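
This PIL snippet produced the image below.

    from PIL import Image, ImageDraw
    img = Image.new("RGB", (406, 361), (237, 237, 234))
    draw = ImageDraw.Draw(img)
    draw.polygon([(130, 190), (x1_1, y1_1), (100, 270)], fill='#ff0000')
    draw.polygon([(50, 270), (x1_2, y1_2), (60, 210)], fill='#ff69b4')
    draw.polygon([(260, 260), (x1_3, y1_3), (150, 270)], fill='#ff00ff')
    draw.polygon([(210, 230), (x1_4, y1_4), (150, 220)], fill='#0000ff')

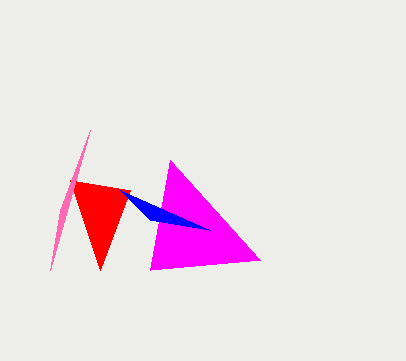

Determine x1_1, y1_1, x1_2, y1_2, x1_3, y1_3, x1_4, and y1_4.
x1_1 = 70; y1_1 = 180; x1_2 = 90; y1_2 = 130; x1_3 = 170; y1_3 = 160; x1_4 = 120; y1_4 = 190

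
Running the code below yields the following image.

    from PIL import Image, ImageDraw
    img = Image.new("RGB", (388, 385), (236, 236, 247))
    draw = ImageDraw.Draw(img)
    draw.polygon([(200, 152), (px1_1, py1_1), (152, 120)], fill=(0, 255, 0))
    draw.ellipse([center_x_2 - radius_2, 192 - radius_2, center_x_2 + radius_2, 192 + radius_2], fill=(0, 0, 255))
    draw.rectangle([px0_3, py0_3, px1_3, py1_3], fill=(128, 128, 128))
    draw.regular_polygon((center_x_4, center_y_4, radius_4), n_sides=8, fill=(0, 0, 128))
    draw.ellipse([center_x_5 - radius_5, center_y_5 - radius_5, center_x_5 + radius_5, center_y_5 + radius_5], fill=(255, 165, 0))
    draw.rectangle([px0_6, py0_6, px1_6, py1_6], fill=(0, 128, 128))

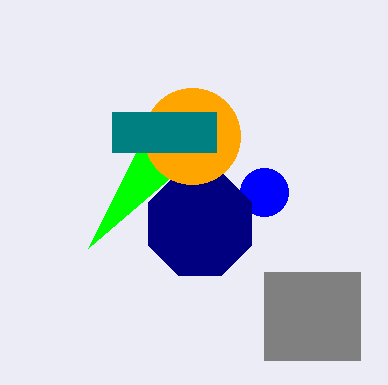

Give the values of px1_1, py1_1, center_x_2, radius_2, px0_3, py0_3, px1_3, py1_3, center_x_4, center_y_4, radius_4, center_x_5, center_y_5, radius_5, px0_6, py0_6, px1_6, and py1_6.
px1_1 = 88, py1_1 = 248, center_x_2 = 264, radius_2 = 24, px0_3 = 264, py0_3 = 272, px1_3 = 360, py1_3 = 360, center_x_4 = 200, center_y_4 = 224, radius_4 = 56, center_x_5 = 192, center_y_5 = 136, radius_5 = 48, px0_6 = 112, py0_6 = 112, px1_6 = 216, py1_6 = 152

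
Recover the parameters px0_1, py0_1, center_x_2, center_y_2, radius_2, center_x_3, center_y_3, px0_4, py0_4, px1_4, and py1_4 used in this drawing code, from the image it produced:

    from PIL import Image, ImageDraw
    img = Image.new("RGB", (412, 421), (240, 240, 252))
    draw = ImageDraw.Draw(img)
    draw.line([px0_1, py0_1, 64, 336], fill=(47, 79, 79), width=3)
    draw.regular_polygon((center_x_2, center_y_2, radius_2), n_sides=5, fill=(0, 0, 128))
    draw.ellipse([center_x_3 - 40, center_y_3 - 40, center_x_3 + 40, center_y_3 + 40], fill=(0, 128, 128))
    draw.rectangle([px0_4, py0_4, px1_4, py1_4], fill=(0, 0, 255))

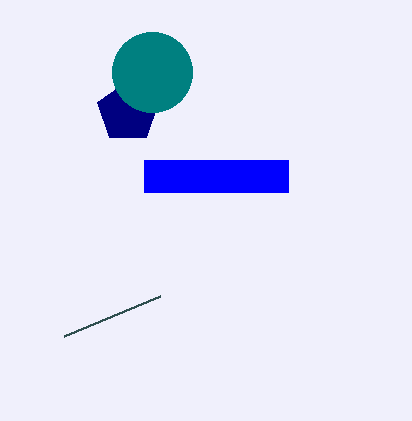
px0_1 = 160, py0_1 = 296, center_x_2 = 128, center_y_2 = 112, radius_2 = 32, center_x_3 = 152, center_y_3 = 72, px0_4 = 144, py0_4 = 160, px1_4 = 288, py1_4 = 192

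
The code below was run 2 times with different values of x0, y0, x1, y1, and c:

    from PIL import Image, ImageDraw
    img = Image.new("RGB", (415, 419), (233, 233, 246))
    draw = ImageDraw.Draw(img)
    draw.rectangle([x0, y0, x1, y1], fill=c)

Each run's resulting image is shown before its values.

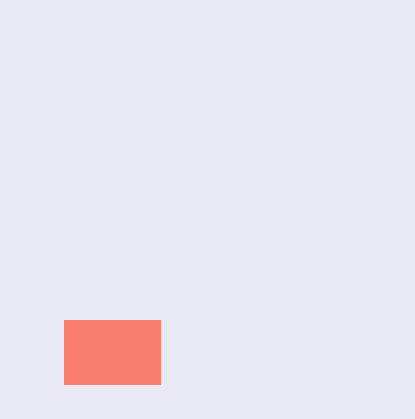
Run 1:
x0 = 64, y0 = 320, x1 = 160, y1 = 384, c = 'salmon'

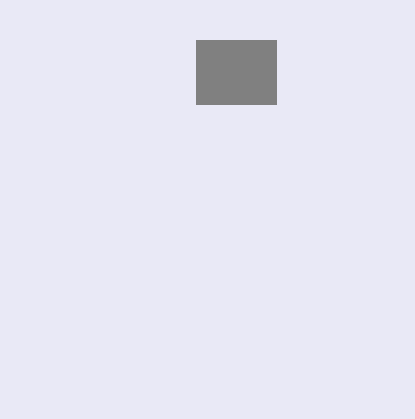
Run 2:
x0 = 196, y0 = 40, x1 = 276, y1 = 104, c = 'gray'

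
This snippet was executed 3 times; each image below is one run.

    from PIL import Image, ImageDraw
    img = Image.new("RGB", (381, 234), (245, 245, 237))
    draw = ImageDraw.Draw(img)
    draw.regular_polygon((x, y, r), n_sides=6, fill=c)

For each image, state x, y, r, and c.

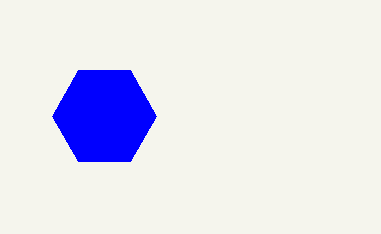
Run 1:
x = 104, y = 116, r = 52, c = 'blue'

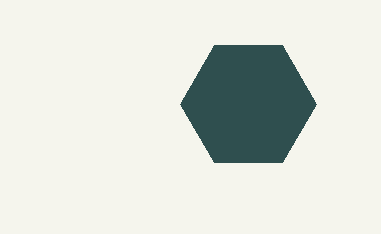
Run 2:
x = 248
y = 104
r = 68
c = 'darkslategray'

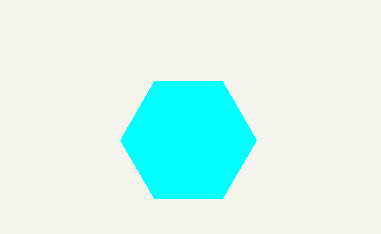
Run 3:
x = 188, y = 140, r = 68, c = 'cyan'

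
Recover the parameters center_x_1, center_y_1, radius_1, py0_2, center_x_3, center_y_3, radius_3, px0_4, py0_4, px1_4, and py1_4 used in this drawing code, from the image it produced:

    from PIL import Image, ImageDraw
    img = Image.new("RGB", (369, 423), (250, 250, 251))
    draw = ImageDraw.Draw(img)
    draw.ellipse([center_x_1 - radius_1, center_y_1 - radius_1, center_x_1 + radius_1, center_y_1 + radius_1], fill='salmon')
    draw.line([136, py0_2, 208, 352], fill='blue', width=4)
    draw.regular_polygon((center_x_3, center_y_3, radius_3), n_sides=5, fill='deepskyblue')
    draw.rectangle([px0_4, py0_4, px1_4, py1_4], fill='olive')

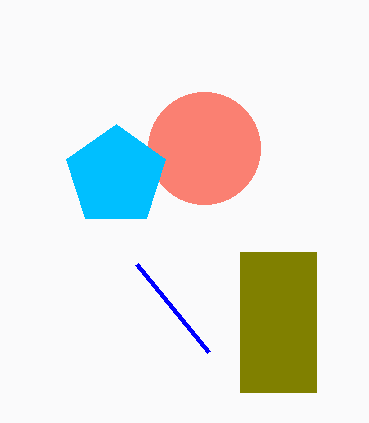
center_x_1 = 204, center_y_1 = 148, radius_1 = 56, py0_2 = 264, center_x_3 = 116, center_y_3 = 176, radius_3 = 52, px0_4 = 240, py0_4 = 252, px1_4 = 316, py1_4 = 392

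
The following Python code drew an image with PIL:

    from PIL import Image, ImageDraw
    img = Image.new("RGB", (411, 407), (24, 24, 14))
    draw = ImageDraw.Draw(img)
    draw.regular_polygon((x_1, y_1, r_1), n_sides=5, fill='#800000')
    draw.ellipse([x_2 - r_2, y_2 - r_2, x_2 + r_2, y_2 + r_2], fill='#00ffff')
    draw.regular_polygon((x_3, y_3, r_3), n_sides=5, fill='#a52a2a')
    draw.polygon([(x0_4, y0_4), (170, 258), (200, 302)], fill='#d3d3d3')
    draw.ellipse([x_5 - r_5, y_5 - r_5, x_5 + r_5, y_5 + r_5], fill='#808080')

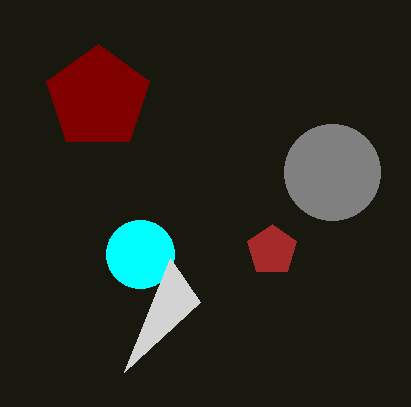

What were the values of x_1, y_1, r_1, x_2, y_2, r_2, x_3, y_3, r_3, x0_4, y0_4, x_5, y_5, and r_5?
x_1 = 98; y_1 = 98; r_1 = 54; x_2 = 140; y_2 = 254; r_2 = 34; x_3 = 272; y_3 = 250; r_3 = 26; x0_4 = 124; y0_4 = 372; x_5 = 332; y_5 = 172; r_5 = 48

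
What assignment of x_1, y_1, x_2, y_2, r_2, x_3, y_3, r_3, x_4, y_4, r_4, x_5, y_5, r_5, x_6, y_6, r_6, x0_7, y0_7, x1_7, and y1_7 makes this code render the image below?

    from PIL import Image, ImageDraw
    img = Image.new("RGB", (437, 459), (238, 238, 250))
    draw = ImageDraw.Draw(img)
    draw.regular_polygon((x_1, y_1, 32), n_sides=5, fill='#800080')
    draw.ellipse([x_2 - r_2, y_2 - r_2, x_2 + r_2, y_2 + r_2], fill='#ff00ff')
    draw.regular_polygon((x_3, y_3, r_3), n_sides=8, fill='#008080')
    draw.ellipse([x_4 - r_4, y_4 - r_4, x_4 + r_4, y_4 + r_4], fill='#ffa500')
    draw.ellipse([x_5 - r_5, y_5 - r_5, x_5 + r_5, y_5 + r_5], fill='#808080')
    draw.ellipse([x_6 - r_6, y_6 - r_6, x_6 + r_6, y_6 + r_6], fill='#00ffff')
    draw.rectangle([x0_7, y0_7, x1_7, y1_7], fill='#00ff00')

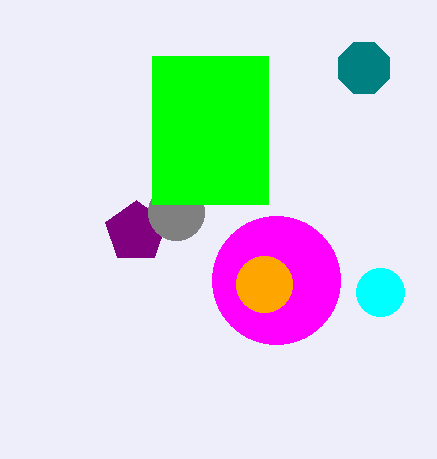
x_1 = 136
y_1 = 232
x_2 = 276
y_2 = 280
r_2 = 64
x_3 = 364
y_3 = 68
r_3 = 28
x_4 = 264
y_4 = 284
r_4 = 28
x_5 = 176
y_5 = 212
r_5 = 28
x_6 = 380
y_6 = 292
r_6 = 24
x0_7 = 152
y0_7 = 56
x1_7 = 268
y1_7 = 204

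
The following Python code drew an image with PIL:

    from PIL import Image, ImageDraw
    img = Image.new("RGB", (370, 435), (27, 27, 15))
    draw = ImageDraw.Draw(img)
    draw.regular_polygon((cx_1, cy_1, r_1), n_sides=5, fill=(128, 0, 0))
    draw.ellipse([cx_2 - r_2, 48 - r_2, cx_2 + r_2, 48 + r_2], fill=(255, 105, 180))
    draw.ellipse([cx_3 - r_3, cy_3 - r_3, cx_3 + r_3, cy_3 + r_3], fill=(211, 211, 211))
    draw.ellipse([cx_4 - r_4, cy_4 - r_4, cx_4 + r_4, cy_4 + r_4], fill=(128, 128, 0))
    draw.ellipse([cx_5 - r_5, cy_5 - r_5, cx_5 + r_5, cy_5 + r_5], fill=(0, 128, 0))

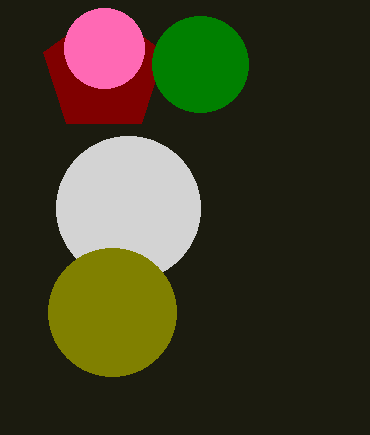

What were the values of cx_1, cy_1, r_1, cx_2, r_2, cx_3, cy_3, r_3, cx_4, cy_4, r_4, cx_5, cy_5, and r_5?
cx_1 = 104
cy_1 = 72
r_1 = 64
cx_2 = 104
r_2 = 40
cx_3 = 128
cy_3 = 208
r_3 = 72
cx_4 = 112
cy_4 = 312
r_4 = 64
cx_5 = 200
cy_5 = 64
r_5 = 48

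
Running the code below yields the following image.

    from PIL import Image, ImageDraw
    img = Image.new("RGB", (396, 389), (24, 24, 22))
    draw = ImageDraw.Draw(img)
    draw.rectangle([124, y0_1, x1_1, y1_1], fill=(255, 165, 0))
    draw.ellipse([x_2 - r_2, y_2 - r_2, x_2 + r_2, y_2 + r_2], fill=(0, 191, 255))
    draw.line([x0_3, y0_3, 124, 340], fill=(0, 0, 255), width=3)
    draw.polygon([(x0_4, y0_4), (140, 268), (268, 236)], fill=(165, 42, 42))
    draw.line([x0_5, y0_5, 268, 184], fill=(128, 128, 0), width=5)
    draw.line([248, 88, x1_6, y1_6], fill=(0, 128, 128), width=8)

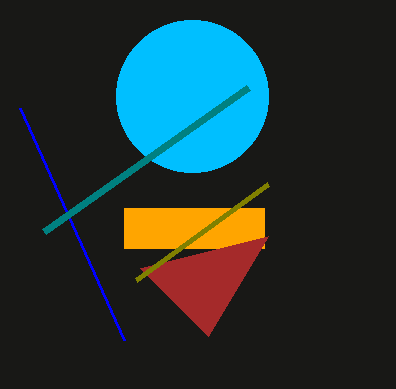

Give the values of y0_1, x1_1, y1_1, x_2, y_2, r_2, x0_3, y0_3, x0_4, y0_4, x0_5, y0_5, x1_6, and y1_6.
y0_1 = 208, x1_1 = 264, y1_1 = 248, x_2 = 192, y_2 = 96, r_2 = 76, x0_3 = 20, y0_3 = 108, x0_4 = 208, y0_4 = 336, x0_5 = 136, y0_5 = 280, x1_6 = 44, y1_6 = 232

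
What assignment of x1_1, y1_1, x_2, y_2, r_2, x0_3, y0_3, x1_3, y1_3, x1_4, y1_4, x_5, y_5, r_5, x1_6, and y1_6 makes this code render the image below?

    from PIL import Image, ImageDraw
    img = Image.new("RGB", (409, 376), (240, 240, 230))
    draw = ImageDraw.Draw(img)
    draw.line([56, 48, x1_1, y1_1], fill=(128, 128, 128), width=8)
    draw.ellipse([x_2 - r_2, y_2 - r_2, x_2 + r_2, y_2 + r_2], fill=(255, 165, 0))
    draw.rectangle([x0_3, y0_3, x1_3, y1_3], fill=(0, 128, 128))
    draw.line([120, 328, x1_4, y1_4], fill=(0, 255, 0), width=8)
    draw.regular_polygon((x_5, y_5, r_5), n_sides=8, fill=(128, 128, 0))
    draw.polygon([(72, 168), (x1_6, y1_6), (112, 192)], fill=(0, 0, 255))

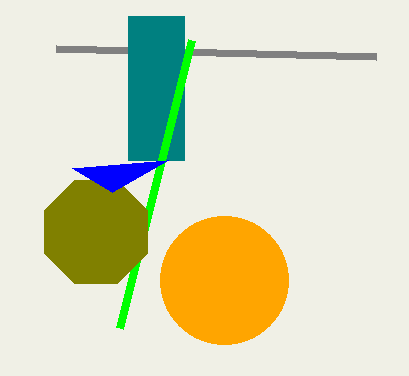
x1_1 = 376; y1_1 = 56; x_2 = 224; y_2 = 280; r_2 = 64; x0_3 = 128; y0_3 = 16; x1_3 = 184; y1_3 = 160; x1_4 = 192; y1_4 = 40; x_5 = 96; y_5 = 232; r_5 = 56; x1_6 = 168; y1_6 = 160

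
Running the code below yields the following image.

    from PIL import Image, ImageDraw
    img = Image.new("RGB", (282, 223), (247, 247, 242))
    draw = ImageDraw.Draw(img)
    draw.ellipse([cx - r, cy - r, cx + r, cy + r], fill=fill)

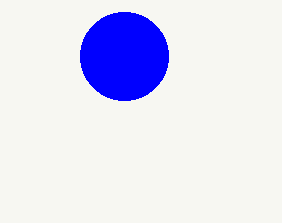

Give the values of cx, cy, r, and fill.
cx = 124
cy = 56
r = 44
fill = 'blue'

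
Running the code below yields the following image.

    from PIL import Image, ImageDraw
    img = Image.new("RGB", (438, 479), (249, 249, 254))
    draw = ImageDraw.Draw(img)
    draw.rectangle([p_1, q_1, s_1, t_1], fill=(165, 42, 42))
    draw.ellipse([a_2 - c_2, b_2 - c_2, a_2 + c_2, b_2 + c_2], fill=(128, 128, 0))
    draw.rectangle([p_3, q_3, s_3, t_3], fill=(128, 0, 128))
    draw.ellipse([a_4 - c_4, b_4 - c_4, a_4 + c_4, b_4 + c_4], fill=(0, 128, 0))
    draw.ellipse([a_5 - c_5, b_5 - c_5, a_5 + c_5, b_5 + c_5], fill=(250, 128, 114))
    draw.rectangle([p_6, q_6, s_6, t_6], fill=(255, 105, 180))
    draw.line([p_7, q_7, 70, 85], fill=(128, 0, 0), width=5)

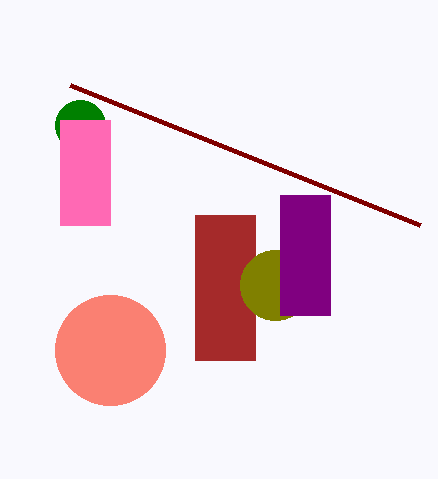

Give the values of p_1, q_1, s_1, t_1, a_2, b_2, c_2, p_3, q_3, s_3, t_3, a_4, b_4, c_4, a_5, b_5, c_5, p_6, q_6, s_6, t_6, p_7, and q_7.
p_1 = 195, q_1 = 215, s_1 = 255, t_1 = 360, a_2 = 275, b_2 = 285, c_2 = 35, p_3 = 280, q_3 = 195, s_3 = 330, t_3 = 315, a_4 = 80, b_4 = 125, c_4 = 25, a_5 = 110, b_5 = 350, c_5 = 55, p_6 = 60, q_6 = 120, s_6 = 110, t_6 = 225, p_7 = 420, q_7 = 225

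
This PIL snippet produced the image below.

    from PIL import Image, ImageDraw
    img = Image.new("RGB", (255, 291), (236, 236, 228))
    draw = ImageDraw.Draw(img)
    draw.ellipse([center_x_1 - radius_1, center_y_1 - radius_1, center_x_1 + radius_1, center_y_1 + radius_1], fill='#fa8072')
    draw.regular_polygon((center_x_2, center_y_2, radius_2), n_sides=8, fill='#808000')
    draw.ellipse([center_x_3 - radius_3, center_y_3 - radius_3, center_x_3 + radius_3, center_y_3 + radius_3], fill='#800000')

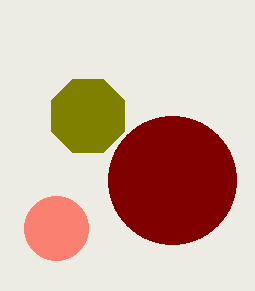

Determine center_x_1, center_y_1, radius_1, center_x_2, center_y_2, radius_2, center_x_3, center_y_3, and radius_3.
center_x_1 = 56
center_y_1 = 228
radius_1 = 32
center_x_2 = 88
center_y_2 = 116
radius_2 = 40
center_x_3 = 172
center_y_3 = 180
radius_3 = 64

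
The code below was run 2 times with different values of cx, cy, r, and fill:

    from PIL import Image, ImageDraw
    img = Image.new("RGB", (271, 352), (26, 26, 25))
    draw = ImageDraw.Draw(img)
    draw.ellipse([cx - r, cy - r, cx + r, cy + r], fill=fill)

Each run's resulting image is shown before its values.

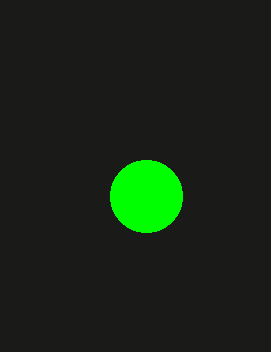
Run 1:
cx = 146, cy = 196, r = 36, fill = 'lime'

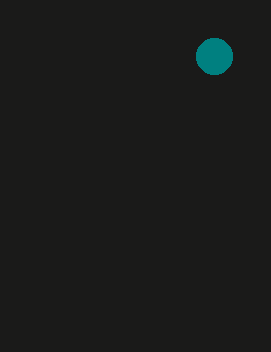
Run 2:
cx = 214; cy = 56; r = 18; fill = 'teal'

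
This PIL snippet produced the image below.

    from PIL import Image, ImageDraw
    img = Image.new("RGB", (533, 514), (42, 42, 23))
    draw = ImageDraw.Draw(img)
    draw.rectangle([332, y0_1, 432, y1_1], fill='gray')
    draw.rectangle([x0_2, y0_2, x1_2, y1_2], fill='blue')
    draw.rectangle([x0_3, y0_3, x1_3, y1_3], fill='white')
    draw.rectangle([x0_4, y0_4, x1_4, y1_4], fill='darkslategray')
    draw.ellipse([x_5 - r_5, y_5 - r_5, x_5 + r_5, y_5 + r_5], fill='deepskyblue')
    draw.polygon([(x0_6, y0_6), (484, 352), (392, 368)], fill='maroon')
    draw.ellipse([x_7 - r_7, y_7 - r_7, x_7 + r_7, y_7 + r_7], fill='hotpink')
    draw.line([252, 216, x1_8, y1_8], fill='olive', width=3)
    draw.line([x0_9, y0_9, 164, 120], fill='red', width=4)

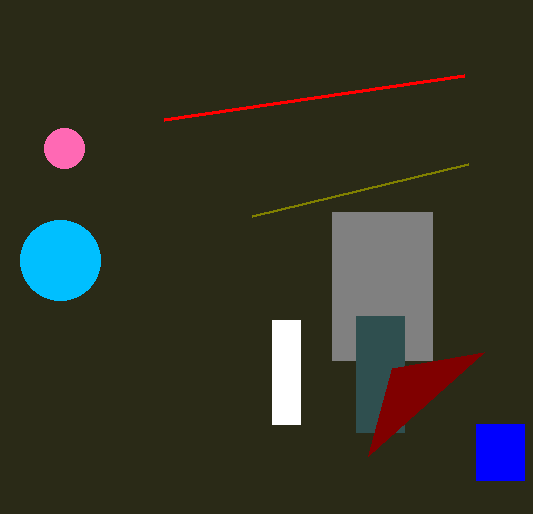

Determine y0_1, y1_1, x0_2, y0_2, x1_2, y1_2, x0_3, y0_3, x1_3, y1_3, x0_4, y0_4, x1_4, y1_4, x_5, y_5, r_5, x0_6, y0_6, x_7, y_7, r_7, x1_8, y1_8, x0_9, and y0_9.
y0_1 = 212; y1_1 = 360; x0_2 = 476; y0_2 = 424; x1_2 = 524; y1_2 = 480; x0_3 = 272; y0_3 = 320; x1_3 = 300; y1_3 = 424; x0_4 = 356; y0_4 = 316; x1_4 = 404; y1_4 = 432; x_5 = 60; y_5 = 260; r_5 = 40; x0_6 = 368; y0_6 = 456; x_7 = 64; y_7 = 148; r_7 = 20; x1_8 = 468; y1_8 = 164; x0_9 = 464; y0_9 = 76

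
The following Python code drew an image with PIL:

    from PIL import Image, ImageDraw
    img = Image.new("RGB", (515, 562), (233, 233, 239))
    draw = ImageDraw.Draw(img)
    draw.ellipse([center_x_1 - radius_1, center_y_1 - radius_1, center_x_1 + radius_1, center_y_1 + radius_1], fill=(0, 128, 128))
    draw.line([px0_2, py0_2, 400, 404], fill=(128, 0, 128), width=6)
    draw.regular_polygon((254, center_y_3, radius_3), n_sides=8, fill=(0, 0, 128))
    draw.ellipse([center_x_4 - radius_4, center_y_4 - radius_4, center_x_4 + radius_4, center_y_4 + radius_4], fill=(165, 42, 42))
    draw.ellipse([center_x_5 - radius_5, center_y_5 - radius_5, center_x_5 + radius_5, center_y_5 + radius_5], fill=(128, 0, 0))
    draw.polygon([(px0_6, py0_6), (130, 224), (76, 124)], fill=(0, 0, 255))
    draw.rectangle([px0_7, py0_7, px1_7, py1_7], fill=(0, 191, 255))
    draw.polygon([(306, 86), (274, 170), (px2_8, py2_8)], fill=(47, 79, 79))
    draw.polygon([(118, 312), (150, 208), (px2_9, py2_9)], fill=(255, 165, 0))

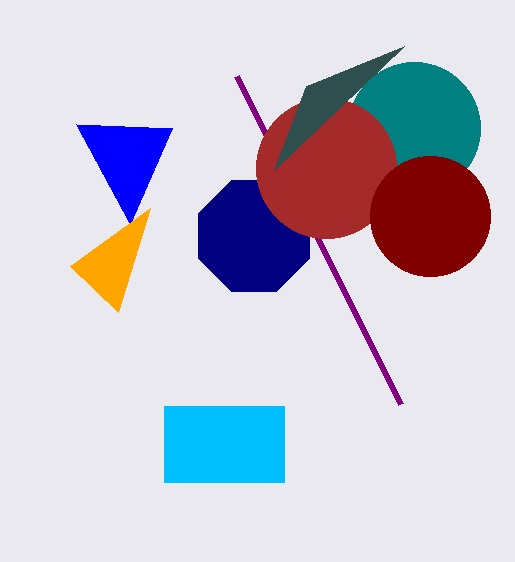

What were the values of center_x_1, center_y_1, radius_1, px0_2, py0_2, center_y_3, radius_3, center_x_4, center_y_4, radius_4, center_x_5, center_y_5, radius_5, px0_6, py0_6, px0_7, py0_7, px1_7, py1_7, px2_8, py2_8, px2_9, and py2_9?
center_x_1 = 414
center_y_1 = 128
radius_1 = 66
px0_2 = 236
py0_2 = 76
center_y_3 = 236
radius_3 = 60
center_x_4 = 326
center_y_4 = 168
radius_4 = 70
center_x_5 = 430
center_y_5 = 216
radius_5 = 60
px0_6 = 172
py0_6 = 128
px0_7 = 164
py0_7 = 406
px1_7 = 284
py1_7 = 482
px2_8 = 404
py2_8 = 46
px2_9 = 70
py2_9 = 266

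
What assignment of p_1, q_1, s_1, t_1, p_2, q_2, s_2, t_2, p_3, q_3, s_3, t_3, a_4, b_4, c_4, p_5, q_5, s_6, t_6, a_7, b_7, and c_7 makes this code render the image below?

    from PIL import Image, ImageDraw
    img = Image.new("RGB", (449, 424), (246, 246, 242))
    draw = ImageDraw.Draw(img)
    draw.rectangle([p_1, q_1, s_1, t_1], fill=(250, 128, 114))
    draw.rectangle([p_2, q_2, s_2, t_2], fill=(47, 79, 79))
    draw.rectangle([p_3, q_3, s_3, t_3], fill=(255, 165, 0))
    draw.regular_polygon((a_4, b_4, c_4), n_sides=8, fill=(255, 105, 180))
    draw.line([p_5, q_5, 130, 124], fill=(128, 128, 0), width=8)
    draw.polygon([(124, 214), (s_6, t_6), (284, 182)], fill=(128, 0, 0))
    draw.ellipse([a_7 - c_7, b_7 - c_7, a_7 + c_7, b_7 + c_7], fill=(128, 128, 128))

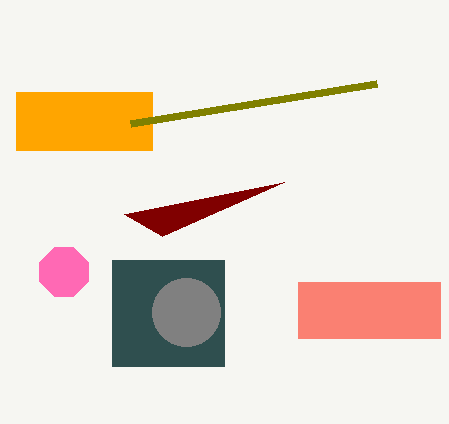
p_1 = 298, q_1 = 282, s_1 = 440, t_1 = 338, p_2 = 112, q_2 = 260, s_2 = 224, t_2 = 366, p_3 = 16, q_3 = 92, s_3 = 152, t_3 = 150, a_4 = 64, b_4 = 272, c_4 = 26, p_5 = 376, q_5 = 84, s_6 = 162, t_6 = 236, a_7 = 186, b_7 = 312, c_7 = 34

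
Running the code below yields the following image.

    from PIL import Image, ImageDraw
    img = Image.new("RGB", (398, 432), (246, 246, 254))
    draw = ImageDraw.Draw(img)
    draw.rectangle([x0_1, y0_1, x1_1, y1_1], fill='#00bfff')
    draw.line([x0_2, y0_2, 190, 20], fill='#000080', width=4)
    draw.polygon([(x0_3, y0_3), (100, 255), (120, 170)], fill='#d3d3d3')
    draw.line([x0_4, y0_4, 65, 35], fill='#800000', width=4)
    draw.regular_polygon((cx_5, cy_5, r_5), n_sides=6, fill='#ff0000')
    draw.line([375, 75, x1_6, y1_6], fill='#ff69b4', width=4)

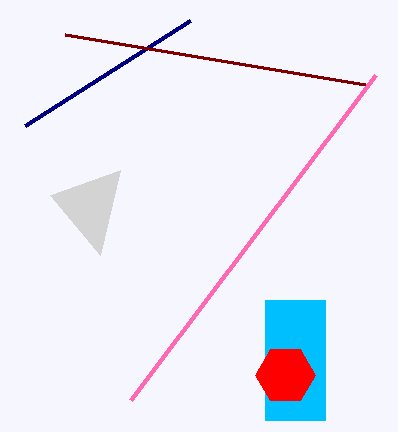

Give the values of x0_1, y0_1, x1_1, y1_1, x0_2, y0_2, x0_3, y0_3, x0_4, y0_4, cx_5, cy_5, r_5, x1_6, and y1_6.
x0_1 = 265
y0_1 = 300
x1_1 = 325
y1_1 = 420
x0_2 = 25
y0_2 = 125
x0_3 = 50
y0_3 = 195
x0_4 = 365
y0_4 = 85
cx_5 = 285
cy_5 = 375
r_5 = 30
x1_6 = 130
y1_6 = 400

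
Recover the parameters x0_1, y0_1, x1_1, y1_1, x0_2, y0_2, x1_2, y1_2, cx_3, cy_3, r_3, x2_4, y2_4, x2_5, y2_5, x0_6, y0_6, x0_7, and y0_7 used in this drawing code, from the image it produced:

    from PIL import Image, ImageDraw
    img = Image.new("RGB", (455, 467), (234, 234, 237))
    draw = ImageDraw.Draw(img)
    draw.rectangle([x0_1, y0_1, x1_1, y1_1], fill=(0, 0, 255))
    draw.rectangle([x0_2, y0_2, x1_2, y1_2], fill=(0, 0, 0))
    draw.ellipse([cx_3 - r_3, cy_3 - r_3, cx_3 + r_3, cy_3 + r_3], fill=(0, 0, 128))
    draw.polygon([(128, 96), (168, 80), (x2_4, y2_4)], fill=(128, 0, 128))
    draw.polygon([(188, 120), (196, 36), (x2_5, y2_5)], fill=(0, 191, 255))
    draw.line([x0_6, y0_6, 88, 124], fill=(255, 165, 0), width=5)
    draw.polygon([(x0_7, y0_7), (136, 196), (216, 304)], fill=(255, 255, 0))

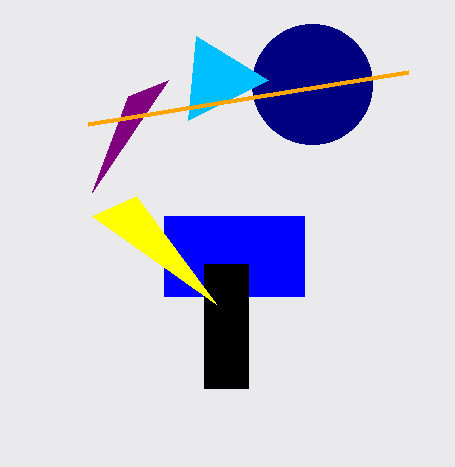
x0_1 = 164
y0_1 = 216
x1_1 = 304
y1_1 = 296
x0_2 = 204
y0_2 = 264
x1_2 = 248
y1_2 = 388
cx_3 = 312
cy_3 = 84
r_3 = 60
x2_4 = 92
y2_4 = 192
x2_5 = 268
y2_5 = 80
x0_6 = 408
y0_6 = 72
x0_7 = 92
y0_7 = 216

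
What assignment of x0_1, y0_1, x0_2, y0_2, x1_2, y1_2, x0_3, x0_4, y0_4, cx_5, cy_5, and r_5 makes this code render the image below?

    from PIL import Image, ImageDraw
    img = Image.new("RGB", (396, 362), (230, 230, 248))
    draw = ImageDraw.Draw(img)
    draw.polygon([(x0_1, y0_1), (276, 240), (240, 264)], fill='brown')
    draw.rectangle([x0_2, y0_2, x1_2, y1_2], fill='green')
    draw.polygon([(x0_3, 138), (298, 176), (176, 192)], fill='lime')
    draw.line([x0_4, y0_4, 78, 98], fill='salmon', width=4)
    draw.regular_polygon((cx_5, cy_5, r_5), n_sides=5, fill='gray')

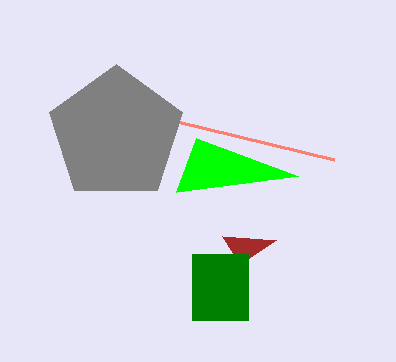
x0_1 = 222
y0_1 = 236
x0_2 = 192
y0_2 = 254
x1_2 = 248
y1_2 = 320
x0_3 = 196
x0_4 = 334
y0_4 = 160
cx_5 = 116
cy_5 = 134
r_5 = 70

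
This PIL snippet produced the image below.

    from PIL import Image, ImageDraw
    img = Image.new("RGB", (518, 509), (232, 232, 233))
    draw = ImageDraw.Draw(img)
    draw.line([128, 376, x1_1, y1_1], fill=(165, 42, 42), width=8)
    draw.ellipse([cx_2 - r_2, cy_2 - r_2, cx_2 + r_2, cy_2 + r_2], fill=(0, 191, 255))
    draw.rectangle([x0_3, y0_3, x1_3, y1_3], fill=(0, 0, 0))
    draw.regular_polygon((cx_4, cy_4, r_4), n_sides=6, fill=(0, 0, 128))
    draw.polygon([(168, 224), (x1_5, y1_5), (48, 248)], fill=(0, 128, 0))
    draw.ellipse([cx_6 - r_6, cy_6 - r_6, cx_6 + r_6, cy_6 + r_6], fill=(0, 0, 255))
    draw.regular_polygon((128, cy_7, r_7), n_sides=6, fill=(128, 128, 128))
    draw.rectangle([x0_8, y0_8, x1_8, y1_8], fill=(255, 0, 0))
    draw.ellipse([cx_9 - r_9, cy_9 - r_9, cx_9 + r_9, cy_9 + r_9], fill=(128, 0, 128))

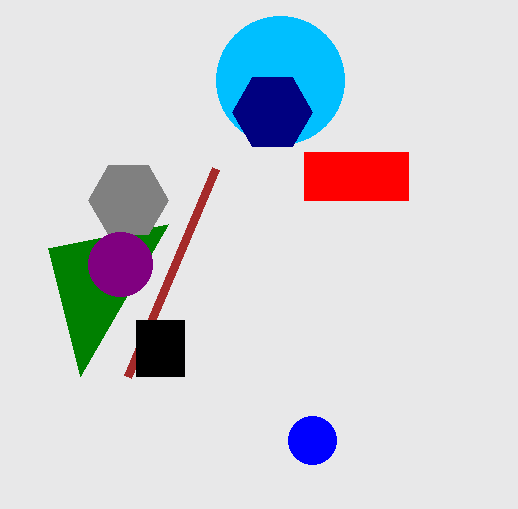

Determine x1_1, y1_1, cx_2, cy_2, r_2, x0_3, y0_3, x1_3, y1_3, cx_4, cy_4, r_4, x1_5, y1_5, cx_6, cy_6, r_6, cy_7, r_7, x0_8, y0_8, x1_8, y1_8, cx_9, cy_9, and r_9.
x1_1 = 216
y1_1 = 168
cx_2 = 280
cy_2 = 80
r_2 = 64
x0_3 = 136
y0_3 = 320
x1_3 = 184
y1_3 = 376
cx_4 = 272
cy_4 = 112
r_4 = 40
x1_5 = 80
y1_5 = 376
cx_6 = 312
cy_6 = 440
r_6 = 24
cy_7 = 200
r_7 = 40
x0_8 = 304
y0_8 = 152
x1_8 = 408
y1_8 = 200
cx_9 = 120
cy_9 = 264
r_9 = 32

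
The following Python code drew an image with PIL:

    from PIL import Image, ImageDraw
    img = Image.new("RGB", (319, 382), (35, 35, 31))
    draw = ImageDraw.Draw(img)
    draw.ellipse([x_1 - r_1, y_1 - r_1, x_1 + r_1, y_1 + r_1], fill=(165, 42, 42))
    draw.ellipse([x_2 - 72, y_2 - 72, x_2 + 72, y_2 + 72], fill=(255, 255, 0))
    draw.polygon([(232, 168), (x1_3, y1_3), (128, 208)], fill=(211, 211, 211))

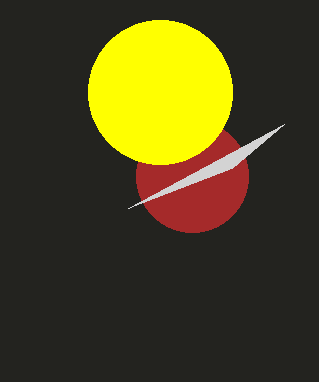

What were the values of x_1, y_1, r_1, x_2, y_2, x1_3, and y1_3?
x_1 = 192; y_1 = 176; r_1 = 56; x_2 = 160; y_2 = 92; x1_3 = 284; y1_3 = 124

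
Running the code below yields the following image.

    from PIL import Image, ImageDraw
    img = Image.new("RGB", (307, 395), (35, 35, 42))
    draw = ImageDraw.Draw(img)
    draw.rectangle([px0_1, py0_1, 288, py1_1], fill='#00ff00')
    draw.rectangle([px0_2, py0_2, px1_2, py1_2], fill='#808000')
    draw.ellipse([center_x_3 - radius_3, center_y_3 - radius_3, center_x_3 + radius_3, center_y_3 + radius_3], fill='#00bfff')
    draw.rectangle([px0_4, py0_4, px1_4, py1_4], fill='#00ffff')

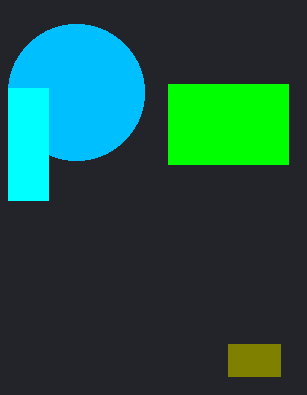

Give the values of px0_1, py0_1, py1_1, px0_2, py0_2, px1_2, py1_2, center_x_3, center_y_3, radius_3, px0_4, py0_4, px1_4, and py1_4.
px0_1 = 168; py0_1 = 84; py1_1 = 164; px0_2 = 228; py0_2 = 344; px1_2 = 280; py1_2 = 376; center_x_3 = 76; center_y_3 = 92; radius_3 = 68; px0_4 = 8; py0_4 = 88; px1_4 = 48; py1_4 = 200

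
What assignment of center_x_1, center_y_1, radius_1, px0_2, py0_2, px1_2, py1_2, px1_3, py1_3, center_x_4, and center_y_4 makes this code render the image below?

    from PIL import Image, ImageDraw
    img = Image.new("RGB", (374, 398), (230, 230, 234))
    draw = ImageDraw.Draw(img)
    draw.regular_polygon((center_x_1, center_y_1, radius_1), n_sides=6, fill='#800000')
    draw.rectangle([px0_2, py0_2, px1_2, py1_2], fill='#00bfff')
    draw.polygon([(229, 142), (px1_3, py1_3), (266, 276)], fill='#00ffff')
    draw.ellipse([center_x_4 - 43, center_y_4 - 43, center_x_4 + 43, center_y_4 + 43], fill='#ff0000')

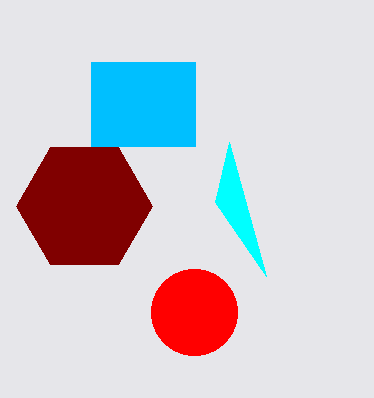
center_x_1 = 84; center_y_1 = 206; radius_1 = 68; px0_2 = 91; py0_2 = 62; px1_2 = 195; py1_2 = 146; px1_3 = 215; py1_3 = 202; center_x_4 = 194; center_y_4 = 312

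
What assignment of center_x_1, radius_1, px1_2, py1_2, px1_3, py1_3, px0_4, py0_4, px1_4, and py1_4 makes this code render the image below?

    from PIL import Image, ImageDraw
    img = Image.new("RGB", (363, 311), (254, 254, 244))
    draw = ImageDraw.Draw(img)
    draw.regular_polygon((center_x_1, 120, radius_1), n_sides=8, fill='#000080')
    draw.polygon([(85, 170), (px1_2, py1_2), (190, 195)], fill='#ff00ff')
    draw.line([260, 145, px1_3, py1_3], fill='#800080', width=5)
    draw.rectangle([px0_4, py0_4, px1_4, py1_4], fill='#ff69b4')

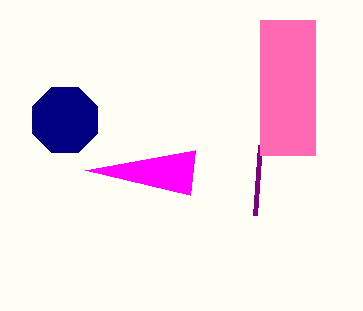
center_x_1 = 65
radius_1 = 35
px1_2 = 195
py1_2 = 150
px1_3 = 255
py1_3 = 215
px0_4 = 260
py0_4 = 20
px1_4 = 315
py1_4 = 155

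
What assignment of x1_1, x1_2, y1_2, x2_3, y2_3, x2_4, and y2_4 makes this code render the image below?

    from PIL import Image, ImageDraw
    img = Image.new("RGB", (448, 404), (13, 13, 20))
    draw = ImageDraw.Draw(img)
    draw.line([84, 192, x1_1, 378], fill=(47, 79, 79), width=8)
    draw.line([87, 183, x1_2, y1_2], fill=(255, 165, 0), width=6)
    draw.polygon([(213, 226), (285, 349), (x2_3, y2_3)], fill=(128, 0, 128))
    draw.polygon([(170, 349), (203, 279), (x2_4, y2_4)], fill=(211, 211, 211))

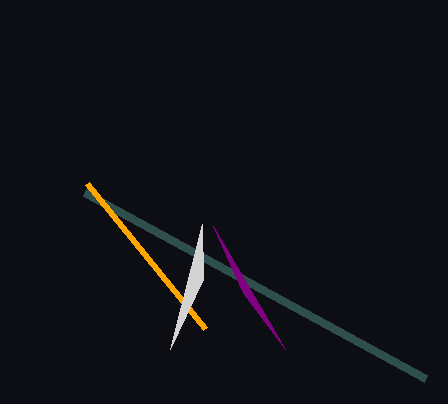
x1_1 = 425
x1_2 = 205
y1_2 = 328
x2_3 = 243
y2_3 = 293
x2_4 = 202
y2_4 = 224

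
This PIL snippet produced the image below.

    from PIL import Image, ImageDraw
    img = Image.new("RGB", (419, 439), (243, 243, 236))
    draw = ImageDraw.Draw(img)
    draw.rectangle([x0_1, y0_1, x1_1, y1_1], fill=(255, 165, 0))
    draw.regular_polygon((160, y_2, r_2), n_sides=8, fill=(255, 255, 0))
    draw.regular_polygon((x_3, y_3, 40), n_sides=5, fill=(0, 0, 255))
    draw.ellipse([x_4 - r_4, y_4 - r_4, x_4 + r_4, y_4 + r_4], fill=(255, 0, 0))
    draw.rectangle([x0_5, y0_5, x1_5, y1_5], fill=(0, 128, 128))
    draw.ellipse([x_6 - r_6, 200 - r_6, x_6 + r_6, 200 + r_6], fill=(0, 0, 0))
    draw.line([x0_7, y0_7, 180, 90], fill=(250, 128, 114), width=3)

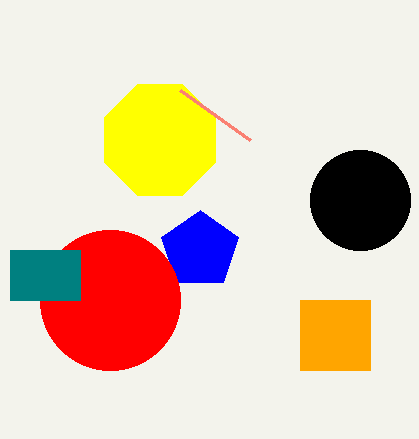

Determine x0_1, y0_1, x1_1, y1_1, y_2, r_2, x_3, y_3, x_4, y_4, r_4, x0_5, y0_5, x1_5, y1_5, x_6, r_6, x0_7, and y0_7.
x0_1 = 300, y0_1 = 300, x1_1 = 370, y1_1 = 370, y_2 = 140, r_2 = 60, x_3 = 200, y_3 = 250, x_4 = 110, y_4 = 300, r_4 = 70, x0_5 = 10, y0_5 = 250, x1_5 = 80, y1_5 = 300, x_6 = 360, r_6 = 50, x0_7 = 250, y0_7 = 140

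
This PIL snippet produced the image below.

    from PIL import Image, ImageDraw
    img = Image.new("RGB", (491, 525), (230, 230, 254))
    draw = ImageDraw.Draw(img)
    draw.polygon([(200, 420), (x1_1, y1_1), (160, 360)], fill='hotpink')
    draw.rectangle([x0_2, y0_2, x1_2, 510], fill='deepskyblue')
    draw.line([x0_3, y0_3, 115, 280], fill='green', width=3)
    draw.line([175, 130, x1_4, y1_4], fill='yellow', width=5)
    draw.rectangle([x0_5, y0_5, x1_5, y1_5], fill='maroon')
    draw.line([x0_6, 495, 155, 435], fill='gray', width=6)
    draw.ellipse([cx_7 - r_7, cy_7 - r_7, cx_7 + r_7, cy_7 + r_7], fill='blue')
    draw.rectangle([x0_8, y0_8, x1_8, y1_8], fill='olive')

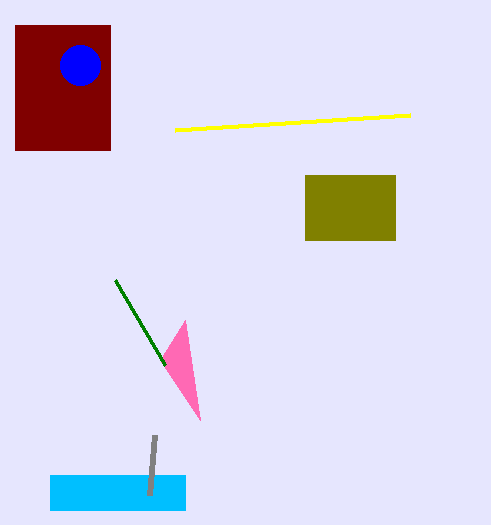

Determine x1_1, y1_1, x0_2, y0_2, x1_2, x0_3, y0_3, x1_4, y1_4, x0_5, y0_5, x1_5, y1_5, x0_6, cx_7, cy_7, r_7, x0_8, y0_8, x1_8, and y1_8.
x1_1 = 185
y1_1 = 320
x0_2 = 50
y0_2 = 475
x1_2 = 185
x0_3 = 165
y0_3 = 365
x1_4 = 410
y1_4 = 115
x0_5 = 15
y0_5 = 25
x1_5 = 110
y1_5 = 150
x0_6 = 150
cx_7 = 80
cy_7 = 65
r_7 = 20
x0_8 = 305
y0_8 = 175
x1_8 = 395
y1_8 = 240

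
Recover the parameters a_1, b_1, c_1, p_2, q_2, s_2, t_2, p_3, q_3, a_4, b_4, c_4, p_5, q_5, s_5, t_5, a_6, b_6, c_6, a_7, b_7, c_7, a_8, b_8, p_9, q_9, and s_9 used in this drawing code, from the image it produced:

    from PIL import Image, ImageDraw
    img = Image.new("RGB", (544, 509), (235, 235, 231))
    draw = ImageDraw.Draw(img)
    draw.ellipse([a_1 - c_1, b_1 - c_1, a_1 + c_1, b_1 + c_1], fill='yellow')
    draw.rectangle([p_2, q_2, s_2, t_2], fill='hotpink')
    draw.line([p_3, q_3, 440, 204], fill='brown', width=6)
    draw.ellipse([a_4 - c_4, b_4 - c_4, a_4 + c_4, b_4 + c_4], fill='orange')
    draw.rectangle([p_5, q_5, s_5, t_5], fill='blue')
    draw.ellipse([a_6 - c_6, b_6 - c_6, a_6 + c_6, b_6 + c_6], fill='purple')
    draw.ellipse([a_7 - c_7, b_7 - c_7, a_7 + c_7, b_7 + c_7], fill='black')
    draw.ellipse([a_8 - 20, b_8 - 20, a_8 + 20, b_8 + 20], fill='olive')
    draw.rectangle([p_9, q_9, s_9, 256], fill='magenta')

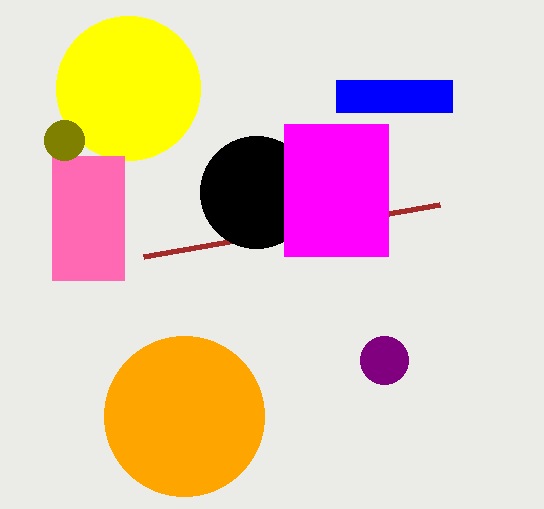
a_1 = 128, b_1 = 88, c_1 = 72, p_2 = 52, q_2 = 156, s_2 = 124, t_2 = 280, p_3 = 144, q_3 = 256, a_4 = 184, b_4 = 416, c_4 = 80, p_5 = 336, q_5 = 80, s_5 = 452, t_5 = 112, a_6 = 384, b_6 = 360, c_6 = 24, a_7 = 256, b_7 = 192, c_7 = 56, a_8 = 64, b_8 = 140, p_9 = 284, q_9 = 124, s_9 = 388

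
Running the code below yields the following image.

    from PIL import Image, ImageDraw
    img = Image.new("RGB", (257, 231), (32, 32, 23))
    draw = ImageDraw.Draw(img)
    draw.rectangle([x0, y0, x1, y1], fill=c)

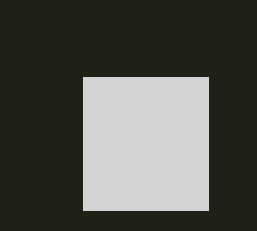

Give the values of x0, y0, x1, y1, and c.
x0 = 83; y0 = 77; x1 = 208; y1 = 210; c = 'lightgray'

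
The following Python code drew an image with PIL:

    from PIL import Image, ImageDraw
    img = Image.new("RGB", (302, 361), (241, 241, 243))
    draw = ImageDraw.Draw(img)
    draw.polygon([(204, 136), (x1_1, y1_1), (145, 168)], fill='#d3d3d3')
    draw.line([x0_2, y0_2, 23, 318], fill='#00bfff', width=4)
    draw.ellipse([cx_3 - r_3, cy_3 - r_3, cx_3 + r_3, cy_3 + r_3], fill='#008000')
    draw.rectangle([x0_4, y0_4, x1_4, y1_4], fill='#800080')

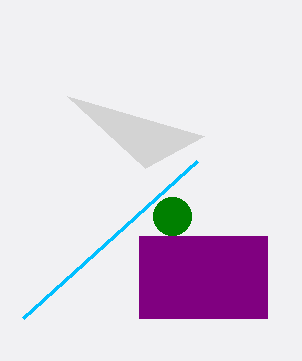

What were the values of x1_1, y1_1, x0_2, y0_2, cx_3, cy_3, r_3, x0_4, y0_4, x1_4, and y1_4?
x1_1 = 67; y1_1 = 96; x0_2 = 197; y0_2 = 161; cx_3 = 172; cy_3 = 216; r_3 = 19; x0_4 = 139; y0_4 = 236; x1_4 = 267; y1_4 = 318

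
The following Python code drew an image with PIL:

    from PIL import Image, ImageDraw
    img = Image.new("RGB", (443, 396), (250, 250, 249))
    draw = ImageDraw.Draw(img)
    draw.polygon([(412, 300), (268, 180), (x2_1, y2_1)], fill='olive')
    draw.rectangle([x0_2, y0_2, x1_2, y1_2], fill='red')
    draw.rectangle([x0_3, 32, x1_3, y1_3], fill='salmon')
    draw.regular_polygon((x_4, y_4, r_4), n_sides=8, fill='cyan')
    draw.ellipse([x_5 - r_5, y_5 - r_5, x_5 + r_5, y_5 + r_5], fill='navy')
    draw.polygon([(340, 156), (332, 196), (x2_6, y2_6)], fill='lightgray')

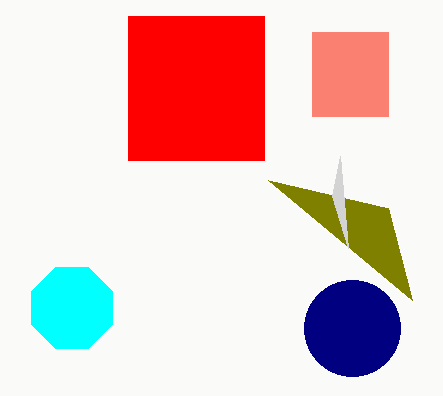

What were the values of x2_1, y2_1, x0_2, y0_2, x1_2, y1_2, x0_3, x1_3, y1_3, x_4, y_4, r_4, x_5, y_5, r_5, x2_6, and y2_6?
x2_1 = 388, y2_1 = 208, x0_2 = 128, y0_2 = 16, x1_2 = 264, y1_2 = 160, x0_3 = 312, x1_3 = 388, y1_3 = 116, x_4 = 72, y_4 = 308, r_4 = 44, x_5 = 352, y_5 = 328, r_5 = 48, x2_6 = 348, y2_6 = 248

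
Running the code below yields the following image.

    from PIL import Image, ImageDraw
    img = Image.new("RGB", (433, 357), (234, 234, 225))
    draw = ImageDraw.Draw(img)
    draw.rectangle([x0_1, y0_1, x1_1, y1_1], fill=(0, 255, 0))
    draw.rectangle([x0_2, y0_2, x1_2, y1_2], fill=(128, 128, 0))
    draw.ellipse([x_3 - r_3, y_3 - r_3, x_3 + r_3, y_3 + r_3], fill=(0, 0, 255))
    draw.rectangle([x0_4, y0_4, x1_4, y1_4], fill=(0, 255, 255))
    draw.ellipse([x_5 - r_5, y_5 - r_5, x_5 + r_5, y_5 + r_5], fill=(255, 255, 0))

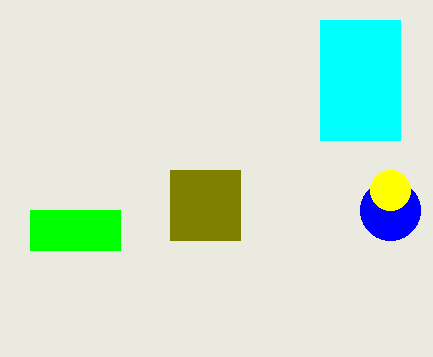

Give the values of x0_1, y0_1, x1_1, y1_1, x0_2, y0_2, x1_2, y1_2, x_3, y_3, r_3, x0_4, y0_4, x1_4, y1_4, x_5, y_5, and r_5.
x0_1 = 30
y0_1 = 210
x1_1 = 120
y1_1 = 250
x0_2 = 170
y0_2 = 170
x1_2 = 240
y1_2 = 240
x_3 = 390
y_3 = 210
r_3 = 30
x0_4 = 320
y0_4 = 20
x1_4 = 400
y1_4 = 140
x_5 = 390
y_5 = 190
r_5 = 20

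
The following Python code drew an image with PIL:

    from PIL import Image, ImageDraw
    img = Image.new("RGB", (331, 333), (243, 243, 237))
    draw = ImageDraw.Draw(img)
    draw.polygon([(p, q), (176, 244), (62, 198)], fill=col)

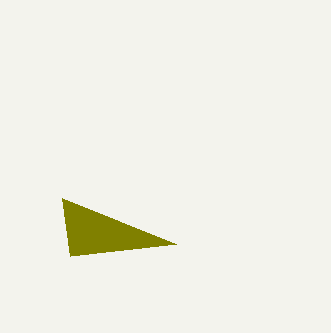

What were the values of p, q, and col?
p = 70; q = 256; col = 'olive'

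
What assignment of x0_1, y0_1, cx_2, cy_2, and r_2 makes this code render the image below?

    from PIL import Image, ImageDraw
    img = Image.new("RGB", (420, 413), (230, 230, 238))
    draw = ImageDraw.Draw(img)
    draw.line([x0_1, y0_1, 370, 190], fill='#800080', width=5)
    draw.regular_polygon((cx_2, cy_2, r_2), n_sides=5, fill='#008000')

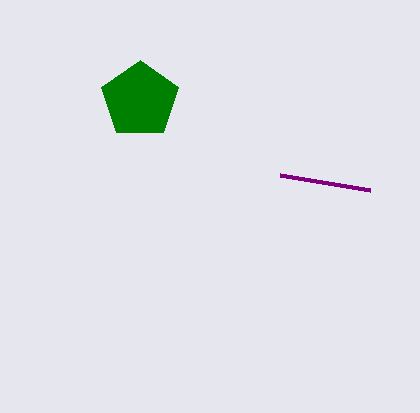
x0_1 = 280; y0_1 = 175; cx_2 = 140; cy_2 = 100; r_2 = 40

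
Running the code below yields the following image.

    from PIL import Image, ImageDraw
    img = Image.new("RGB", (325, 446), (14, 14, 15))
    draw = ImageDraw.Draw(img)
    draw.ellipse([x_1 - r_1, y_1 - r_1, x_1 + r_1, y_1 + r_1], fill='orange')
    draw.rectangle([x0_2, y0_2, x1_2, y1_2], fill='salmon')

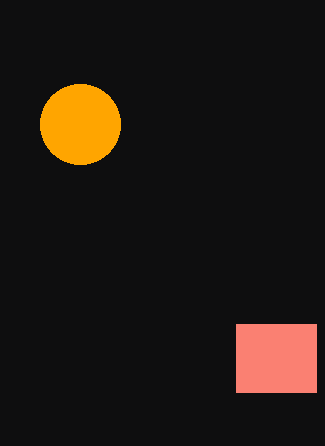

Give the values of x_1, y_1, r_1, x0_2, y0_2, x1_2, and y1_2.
x_1 = 80
y_1 = 124
r_1 = 40
x0_2 = 236
y0_2 = 324
x1_2 = 316
y1_2 = 392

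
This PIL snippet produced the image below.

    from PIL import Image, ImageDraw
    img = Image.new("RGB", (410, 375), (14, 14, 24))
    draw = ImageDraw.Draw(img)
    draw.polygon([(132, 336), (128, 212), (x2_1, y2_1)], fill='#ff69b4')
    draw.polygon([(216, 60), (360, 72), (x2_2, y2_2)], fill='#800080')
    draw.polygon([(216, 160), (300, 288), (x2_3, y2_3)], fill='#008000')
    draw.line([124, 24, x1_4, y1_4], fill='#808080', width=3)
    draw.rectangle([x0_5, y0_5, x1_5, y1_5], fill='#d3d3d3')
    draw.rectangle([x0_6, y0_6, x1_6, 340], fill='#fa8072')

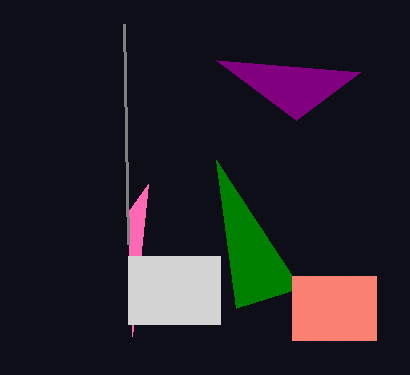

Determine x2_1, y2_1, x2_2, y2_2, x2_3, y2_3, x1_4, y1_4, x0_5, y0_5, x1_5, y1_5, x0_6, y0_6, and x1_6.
x2_1 = 148, y2_1 = 184, x2_2 = 296, y2_2 = 120, x2_3 = 236, y2_3 = 308, x1_4 = 128, y1_4 = 244, x0_5 = 128, y0_5 = 256, x1_5 = 220, y1_5 = 324, x0_6 = 292, y0_6 = 276, x1_6 = 376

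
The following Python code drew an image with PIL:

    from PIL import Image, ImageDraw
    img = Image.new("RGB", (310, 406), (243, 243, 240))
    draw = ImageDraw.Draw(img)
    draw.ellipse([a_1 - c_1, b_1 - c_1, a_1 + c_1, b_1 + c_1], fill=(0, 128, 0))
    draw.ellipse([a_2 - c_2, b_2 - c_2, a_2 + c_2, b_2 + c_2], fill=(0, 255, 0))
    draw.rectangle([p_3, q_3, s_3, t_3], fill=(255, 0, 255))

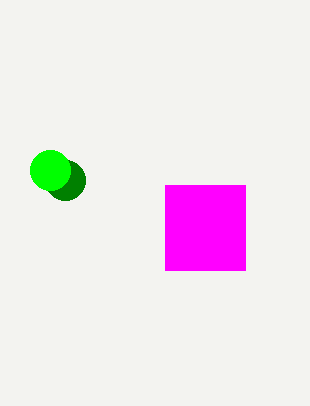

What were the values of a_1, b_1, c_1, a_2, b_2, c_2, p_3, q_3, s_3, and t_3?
a_1 = 65; b_1 = 180; c_1 = 20; a_2 = 50; b_2 = 170; c_2 = 20; p_3 = 165; q_3 = 185; s_3 = 245; t_3 = 270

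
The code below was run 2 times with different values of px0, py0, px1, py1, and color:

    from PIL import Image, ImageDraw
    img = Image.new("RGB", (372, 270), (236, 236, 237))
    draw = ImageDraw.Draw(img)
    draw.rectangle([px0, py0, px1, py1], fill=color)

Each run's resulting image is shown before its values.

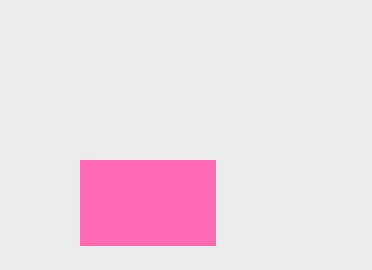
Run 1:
px0 = 80
py0 = 160
px1 = 215
py1 = 245
color = 'hotpink'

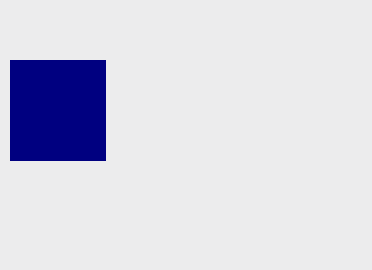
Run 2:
px0 = 10, py0 = 60, px1 = 105, py1 = 160, color = 'navy'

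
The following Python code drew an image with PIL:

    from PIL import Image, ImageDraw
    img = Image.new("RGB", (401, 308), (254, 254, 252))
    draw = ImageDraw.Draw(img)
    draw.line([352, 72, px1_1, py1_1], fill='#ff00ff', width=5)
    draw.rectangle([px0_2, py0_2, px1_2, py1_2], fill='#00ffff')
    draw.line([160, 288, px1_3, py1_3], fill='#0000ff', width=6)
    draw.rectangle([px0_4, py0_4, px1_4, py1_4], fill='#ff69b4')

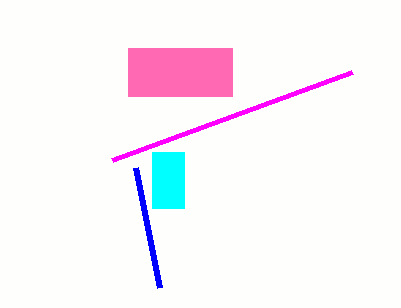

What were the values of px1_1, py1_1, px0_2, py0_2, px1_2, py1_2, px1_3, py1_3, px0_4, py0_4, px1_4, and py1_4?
px1_1 = 112, py1_1 = 160, px0_2 = 152, py0_2 = 152, px1_2 = 184, py1_2 = 208, px1_3 = 136, py1_3 = 168, px0_4 = 128, py0_4 = 48, px1_4 = 232, py1_4 = 96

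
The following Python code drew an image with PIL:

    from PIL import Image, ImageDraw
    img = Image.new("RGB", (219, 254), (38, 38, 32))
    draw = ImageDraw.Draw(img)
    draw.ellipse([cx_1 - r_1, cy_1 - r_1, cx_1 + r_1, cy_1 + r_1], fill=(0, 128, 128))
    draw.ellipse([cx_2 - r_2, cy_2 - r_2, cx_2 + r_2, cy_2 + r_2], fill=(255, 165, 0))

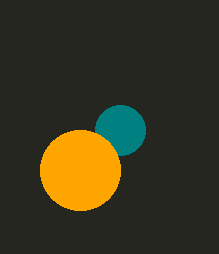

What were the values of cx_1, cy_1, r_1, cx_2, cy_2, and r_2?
cx_1 = 120; cy_1 = 130; r_1 = 25; cx_2 = 80; cy_2 = 170; r_2 = 40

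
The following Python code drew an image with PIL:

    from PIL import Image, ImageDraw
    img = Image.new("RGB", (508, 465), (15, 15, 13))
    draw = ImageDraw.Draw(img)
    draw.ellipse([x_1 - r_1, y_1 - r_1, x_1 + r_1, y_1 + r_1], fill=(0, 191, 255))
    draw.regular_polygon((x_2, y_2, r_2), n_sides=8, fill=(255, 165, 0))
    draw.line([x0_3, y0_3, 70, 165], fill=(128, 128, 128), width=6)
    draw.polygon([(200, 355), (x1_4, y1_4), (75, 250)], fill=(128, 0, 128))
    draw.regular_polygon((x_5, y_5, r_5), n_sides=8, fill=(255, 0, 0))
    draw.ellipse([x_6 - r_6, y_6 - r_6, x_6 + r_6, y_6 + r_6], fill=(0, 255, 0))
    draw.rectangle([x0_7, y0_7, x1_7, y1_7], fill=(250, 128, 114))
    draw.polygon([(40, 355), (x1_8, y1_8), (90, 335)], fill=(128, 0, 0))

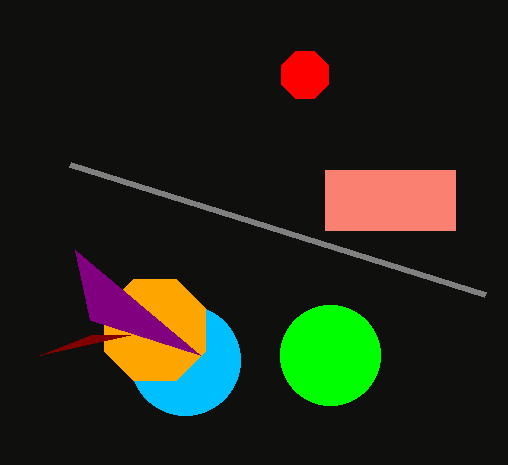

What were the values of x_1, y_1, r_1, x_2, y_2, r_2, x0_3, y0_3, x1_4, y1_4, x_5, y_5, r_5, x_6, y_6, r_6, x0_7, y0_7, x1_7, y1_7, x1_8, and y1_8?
x_1 = 185, y_1 = 360, r_1 = 55, x_2 = 155, y_2 = 330, r_2 = 55, x0_3 = 485, y0_3 = 295, x1_4 = 90, y1_4 = 320, x_5 = 305, y_5 = 75, r_5 = 25, x_6 = 330, y_6 = 355, r_6 = 50, x0_7 = 325, y0_7 = 170, x1_7 = 455, y1_7 = 230, x1_8 = 130, y1_8 = 335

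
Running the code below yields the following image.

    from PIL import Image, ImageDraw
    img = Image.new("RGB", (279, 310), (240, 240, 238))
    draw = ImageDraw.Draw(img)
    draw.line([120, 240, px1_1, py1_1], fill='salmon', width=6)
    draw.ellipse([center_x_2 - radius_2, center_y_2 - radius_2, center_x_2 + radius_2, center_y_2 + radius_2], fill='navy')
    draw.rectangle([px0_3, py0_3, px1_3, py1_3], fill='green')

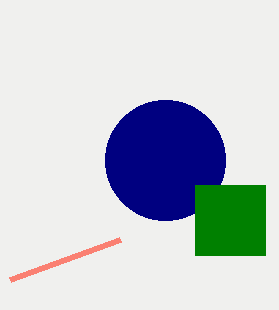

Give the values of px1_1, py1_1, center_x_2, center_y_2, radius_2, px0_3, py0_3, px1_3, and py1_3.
px1_1 = 10
py1_1 = 280
center_x_2 = 165
center_y_2 = 160
radius_2 = 60
px0_3 = 195
py0_3 = 185
px1_3 = 265
py1_3 = 255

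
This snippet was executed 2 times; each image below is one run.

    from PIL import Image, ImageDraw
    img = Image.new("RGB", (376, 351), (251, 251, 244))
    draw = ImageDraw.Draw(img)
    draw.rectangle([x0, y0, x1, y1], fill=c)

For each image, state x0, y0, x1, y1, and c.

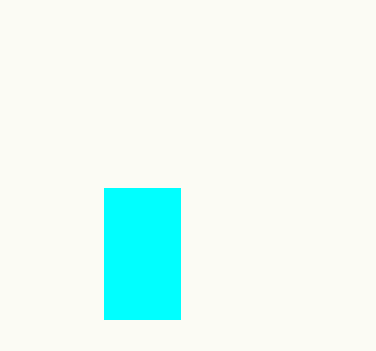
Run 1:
x0 = 104; y0 = 188; x1 = 180; y1 = 319; c = 'cyan'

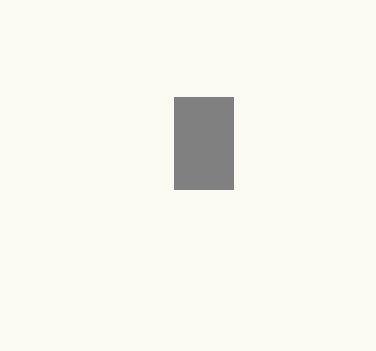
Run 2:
x0 = 174, y0 = 97, x1 = 233, y1 = 189, c = 'gray'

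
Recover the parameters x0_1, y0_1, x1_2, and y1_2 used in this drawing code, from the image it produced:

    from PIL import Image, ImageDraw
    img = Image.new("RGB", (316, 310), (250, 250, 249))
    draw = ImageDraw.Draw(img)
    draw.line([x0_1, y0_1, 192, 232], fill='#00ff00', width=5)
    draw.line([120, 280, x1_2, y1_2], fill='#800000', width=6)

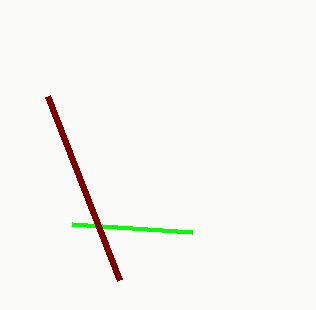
x0_1 = 72; y0_1 = 224; x1_2 = 48; y1_2 = 96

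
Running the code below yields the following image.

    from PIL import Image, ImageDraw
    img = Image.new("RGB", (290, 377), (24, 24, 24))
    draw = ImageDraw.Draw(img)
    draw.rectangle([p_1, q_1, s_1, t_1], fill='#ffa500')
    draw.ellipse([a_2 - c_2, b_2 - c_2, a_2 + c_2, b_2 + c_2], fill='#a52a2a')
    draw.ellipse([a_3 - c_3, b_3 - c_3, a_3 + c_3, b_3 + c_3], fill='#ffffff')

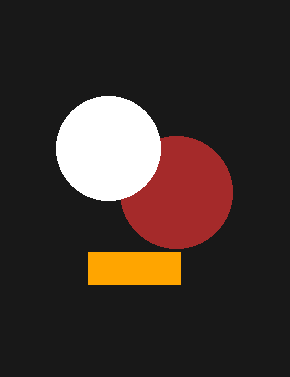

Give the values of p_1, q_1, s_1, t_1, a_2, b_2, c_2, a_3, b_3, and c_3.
p_1 = 88; q_1 = 252; s_1 = 180; t_1 = 284; a_2 = 176; b_2 = 192; c_2 = 56; a_3 = 108; b_3 = 148; c_3 = 52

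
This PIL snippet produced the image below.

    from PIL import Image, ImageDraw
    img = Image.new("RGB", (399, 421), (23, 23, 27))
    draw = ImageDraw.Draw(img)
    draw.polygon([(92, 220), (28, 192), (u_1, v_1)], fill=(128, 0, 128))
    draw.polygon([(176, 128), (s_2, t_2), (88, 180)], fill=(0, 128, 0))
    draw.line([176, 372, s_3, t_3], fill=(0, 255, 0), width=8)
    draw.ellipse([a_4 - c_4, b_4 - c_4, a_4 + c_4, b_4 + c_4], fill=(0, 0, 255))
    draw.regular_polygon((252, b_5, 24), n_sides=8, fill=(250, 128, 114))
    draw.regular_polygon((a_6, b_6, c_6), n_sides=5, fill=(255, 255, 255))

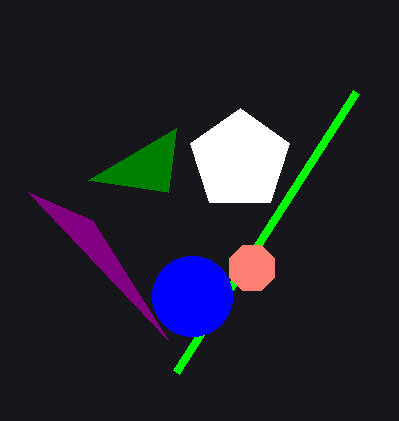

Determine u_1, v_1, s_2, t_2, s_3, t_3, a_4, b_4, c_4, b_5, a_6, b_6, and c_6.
u_1 = 168, v_1 = 340, s_2 = 168, t_2 = 192, s_3 = 356, t_3 = 92, a_4 = 192, b_4 = 296, c_4 = 40, b_5 = 268, a_6 = 240, b_6 = 160, c_6 = 52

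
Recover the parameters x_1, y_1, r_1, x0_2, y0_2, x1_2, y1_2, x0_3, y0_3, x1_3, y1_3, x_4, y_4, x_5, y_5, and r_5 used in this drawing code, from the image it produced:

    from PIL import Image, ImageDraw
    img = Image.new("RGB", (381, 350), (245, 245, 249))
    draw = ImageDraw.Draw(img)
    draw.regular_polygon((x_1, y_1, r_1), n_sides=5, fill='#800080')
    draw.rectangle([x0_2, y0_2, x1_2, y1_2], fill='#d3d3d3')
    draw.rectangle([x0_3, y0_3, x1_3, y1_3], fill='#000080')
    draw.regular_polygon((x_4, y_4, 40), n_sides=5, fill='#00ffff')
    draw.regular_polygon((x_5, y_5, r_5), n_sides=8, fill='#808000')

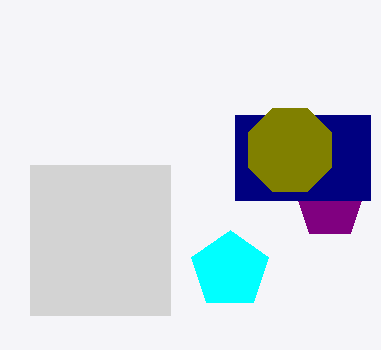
x_1 = 330
y_1 = 205
r_1 = 35
x0_2 = 30
y0_2 = 165
x1_2 = 170
y1_2 = 315
x0_3 = 235
y0_3 = 115
x1_3 = 370
y1_3 = 200
x_4 = 230
y_4 = 270
x_5 = 290
y_5 = 150
r_5 = 45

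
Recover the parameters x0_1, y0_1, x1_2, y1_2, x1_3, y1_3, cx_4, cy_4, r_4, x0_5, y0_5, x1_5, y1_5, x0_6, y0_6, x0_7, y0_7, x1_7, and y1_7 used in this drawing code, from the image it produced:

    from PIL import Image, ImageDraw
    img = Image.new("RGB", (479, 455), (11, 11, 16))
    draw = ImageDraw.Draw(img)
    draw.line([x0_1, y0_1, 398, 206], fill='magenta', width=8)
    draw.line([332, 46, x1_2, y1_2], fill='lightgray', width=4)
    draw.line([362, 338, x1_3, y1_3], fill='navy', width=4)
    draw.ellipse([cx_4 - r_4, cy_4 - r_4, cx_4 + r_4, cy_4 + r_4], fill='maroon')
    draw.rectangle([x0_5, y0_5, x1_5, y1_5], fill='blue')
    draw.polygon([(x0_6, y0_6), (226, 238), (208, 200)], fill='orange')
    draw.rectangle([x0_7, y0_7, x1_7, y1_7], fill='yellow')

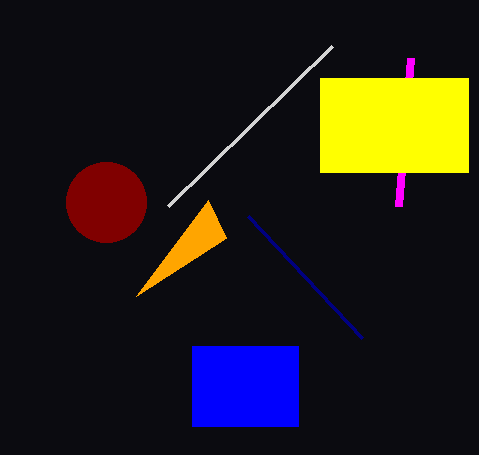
x0_1 = 410; y0_1 = 58; x1_2 = 168; y1_2 = 206; x1_3 = 248; y1_3 = 216; cx_4 = 106; cy_4 = 202; r_4 = 40; x0_5 = 192; y0_5 = 346; x1_5 = 298; y1_5 = 426; x0_6 = 136; y0_6 = 296; x0_7 = 320; y0_7 = 78; x1_7 = 468; y1_7 = 172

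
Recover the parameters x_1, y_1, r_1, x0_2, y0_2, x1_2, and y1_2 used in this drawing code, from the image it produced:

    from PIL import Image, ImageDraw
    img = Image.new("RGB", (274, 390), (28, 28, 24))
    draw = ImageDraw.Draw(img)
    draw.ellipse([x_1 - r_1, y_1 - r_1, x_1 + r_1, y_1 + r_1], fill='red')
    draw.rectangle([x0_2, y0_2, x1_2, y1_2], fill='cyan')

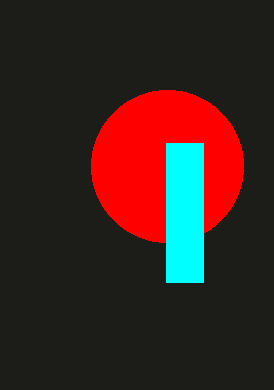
x_1 = 167
y_1 = 166
r_1 = 76
x0_2 = 166
y0_2 = 143
x1_2 = 203
y1_2 = 282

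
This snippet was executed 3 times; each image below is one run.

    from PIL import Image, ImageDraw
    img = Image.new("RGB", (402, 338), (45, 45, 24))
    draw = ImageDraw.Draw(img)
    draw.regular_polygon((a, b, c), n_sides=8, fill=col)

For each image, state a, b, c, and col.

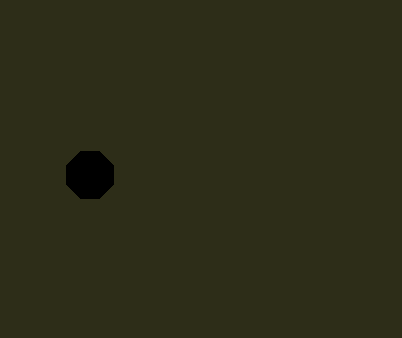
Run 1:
a = 90, b = 175, c = 25, col = 'black'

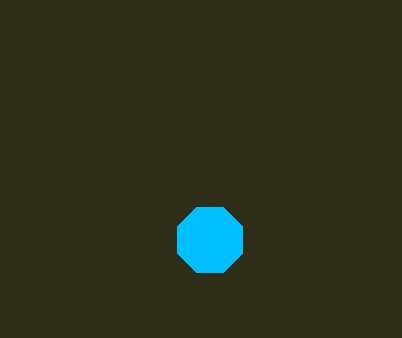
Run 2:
a = 210, b = 240, c = 35, col = 'deepskyblue'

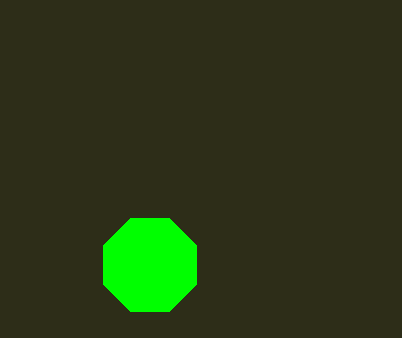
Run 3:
a = 150
b = 265
c = 50
col = 'lime'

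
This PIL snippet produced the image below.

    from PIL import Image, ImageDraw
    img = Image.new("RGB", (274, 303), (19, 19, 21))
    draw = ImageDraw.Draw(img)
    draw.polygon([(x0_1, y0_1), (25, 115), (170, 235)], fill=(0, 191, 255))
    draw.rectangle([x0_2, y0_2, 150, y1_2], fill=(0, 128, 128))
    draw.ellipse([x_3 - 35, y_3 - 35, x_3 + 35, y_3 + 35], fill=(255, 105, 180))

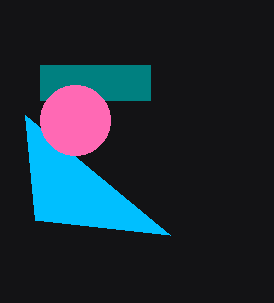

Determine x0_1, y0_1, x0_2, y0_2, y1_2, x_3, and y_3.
x0_1 = 35; y0_1 = 220; x0_2 = 40; y0_2 = 65; y1_2 = 100; x_3 = 75; y_3 = 120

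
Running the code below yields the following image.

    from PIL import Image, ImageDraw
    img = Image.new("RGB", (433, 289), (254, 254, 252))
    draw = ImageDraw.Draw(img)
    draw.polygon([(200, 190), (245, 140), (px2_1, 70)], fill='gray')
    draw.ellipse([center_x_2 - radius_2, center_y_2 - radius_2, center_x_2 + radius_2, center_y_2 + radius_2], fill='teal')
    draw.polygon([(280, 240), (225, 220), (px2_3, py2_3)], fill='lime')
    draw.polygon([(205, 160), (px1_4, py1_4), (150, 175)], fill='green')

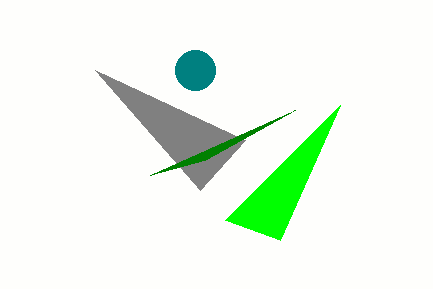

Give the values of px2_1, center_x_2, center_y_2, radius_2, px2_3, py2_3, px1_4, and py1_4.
px2_1 = 95; center_x_2 = 195; center_y_2 = 70; radius_2 = 20; px2_3 = 340; py2_3 = 105; px1_4 = 295; py1_4 = 110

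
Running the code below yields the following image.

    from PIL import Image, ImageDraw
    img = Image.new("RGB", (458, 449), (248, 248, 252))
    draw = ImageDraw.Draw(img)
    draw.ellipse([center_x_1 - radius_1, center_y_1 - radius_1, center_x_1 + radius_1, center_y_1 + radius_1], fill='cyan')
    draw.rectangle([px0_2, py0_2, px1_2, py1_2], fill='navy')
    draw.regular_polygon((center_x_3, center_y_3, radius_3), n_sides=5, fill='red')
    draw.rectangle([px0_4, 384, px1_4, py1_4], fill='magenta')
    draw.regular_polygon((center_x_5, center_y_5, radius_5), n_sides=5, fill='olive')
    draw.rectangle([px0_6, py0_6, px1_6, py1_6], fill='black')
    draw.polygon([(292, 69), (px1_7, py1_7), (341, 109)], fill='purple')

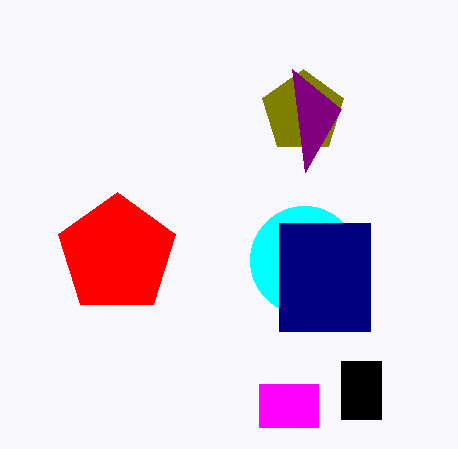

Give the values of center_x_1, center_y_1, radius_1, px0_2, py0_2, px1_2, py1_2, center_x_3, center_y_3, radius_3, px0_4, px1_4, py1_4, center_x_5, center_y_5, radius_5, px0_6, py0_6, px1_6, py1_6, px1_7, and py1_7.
center_x_1 = 304; center_y_1 = 260; radius_1 = 54; px0_2 = 279; py0_2 = 223; px1_2 = 370; py1_2 = 331; center_x_3 = 117; center_y_3 = 254; radius_3 = 62; px0_4 = 259; px1_4 = 318; py1_4 = 427; center_x_5 = 303; center_y_5 = 112; radius_5 = 43; px0_6 = 341; py0_6 = 361; px1_6 = 381; py1_6 = 419; px1_7 = 305; py1_7 = 172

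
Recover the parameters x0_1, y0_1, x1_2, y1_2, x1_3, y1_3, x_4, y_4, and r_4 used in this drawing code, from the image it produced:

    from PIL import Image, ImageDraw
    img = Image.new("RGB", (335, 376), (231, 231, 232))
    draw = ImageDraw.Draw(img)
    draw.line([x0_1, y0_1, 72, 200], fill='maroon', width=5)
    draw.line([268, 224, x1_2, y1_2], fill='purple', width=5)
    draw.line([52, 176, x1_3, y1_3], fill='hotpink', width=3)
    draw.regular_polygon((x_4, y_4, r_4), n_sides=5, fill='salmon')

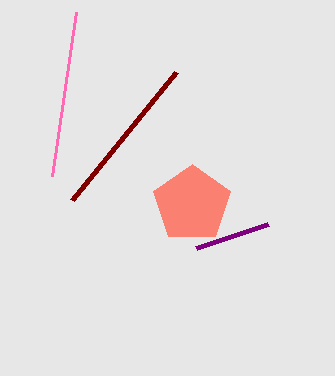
x0_1 = 176, y0_1 = 72, x1_2 = 196, y1_2 = 248, x1_3 = 76, y1_3 = 12, x_4 = 192, y_4 = 204, r_4 = 40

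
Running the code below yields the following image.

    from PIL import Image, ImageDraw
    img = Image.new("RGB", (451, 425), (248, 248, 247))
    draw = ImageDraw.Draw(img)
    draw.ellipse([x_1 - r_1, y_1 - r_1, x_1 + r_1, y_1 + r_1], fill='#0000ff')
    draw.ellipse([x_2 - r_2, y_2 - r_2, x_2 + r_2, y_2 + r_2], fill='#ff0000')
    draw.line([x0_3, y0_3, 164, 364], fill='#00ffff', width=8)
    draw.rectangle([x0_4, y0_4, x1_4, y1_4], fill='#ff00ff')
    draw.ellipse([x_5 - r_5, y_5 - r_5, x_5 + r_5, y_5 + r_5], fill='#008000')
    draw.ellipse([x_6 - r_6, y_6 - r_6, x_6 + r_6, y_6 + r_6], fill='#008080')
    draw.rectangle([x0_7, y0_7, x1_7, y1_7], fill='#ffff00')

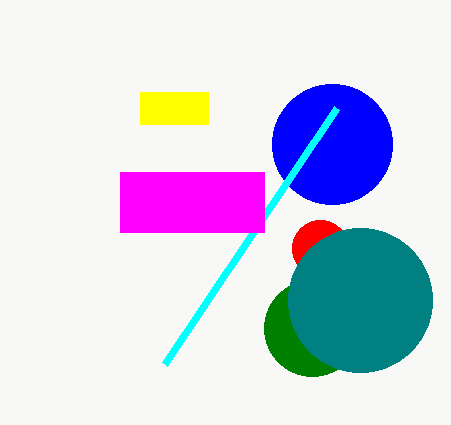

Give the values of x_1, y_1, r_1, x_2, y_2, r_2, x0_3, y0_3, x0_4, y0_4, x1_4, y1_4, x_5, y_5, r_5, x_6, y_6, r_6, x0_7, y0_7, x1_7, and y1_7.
x_1 = 332, y_1 = 144, r_1 = 60, x_2 = 320, y_2 = 248, r_2 = 28, x0_3 = 336, y0_3 = 108, x0_4 = 120, y0_4 = 172, x1_4 = 264, y1_4 = 232, x_5 = 312, y_5 = 328, r_5 = 48, x_6 = 360, y_6 = 300, r_6 = 72, x0_7 = 140, y0_7 = 92, x1_7 = 208, y1_7 = 124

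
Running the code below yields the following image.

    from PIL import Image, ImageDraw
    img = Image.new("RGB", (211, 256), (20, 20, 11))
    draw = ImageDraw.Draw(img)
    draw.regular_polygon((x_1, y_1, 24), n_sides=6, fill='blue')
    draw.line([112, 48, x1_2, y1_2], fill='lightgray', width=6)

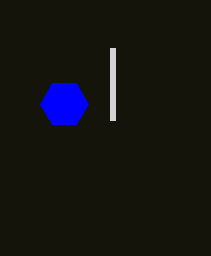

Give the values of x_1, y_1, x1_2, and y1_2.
x_1 = 64; y_1 = 104; x1_2 = 112; y1_2 = 120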